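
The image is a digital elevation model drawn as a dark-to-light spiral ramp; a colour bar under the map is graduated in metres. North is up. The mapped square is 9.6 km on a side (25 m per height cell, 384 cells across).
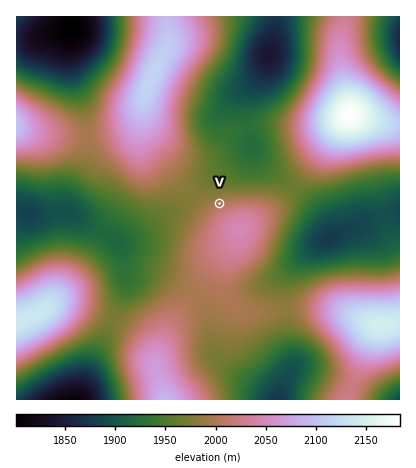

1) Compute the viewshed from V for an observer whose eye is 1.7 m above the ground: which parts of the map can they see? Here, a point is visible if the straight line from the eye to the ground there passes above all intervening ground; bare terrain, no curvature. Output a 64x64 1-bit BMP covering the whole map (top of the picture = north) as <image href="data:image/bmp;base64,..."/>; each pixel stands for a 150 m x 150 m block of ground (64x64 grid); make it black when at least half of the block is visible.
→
<image width="64" height="64" href="data:image/bmp;base64,Qk0+AgAAAAAAAD4AAAAoAAAAQAAAAEAAAAABAAEAAAAAAAACAAATCwAAEwsAAAIAAAAAAAAA////AAAAAAAAAAAAAAAAAAAAAAAAAAAAAAAAAAAAAAAAAAAAAAAAAAAAAAAAAAAAAAAAAAAAAAAAAAAAAAAAAAAAAAAAAAAAAAAAAAAAAAAAAAAAAAAAAAAAAAAAAAAAAAAAAAAAAAAAwAAAAAAAAAHgAAAAAAAAA/AAAAAAAAAD8AAAAAAAAAf4AAAAAAAAB/gAAAAAAAAH/AAAAAAAAAf8AAAAAAAAB/wAAAAAAAAH/AAAAAAAAAf8AAAAAAAAB/wAAAAAAAAH/AAAAAAAAIf8AAAAAAAA5/wAAAAAAAD3+AAAAAAAAOeAAAAAAAAAAAAAAAAAAAAAAAHAAAAAAAAAA/gwAAAAAAAH//AAAAAAAAf/4AAAAAAAB//gAAAAAAAH//AAAAAAAAf/+AAAAAAAD//8AfAA8AAP//8//gD4AA//////+PwAD////////AAP///////8AA////////gAD/5///+A+AAP/n///wDwAAf/f//+AOAAB/////4AwAAH/+D//AAAAAf/4A/4AAAAB//gB/gAAAAD/+AD8AAAAAP/8APwAAAAAf/4AfAAAAAB//gB8AAAAAD//AH4AAAAAP/8AfgAAAAAf/4B+AAAAAA//gP4AAAAAD//A/gAAAAAD/+H+AAAAAAB///4AAAAAAA///gAAAAAAB//8AAAAAAAD//wAA=="/>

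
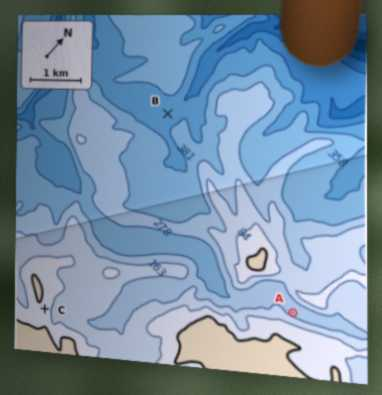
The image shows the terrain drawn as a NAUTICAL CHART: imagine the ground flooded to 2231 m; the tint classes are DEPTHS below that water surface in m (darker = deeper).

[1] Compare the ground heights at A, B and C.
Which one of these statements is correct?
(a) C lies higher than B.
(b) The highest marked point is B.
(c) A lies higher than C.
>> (a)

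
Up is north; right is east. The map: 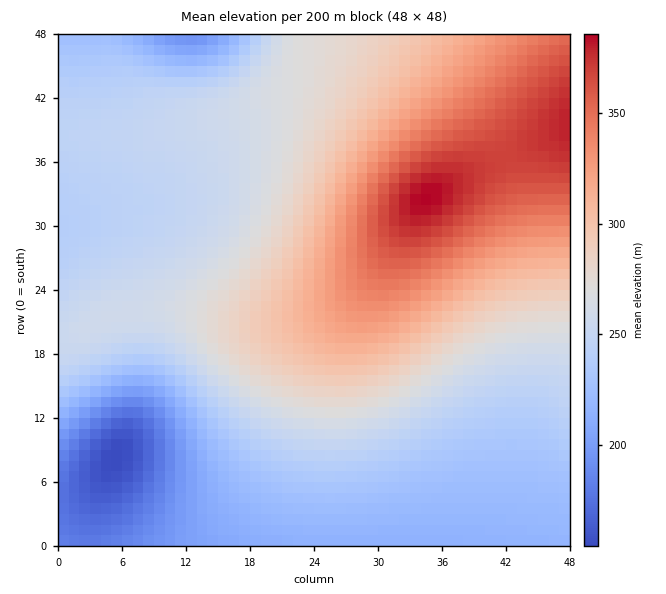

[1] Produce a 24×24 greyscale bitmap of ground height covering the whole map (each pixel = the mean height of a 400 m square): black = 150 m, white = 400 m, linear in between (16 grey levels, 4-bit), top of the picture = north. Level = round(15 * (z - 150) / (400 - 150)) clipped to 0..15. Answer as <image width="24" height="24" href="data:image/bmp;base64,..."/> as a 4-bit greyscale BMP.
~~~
<image width="24" height="24" href="data:image/bmp;base64,Qk2WAQAAAAAAAHYAAAAoAAAAGAAAABgAAAABAAQAAAAAACABAAATCwAAEwsAABAAAAAAAAAAAAAAABEREQAiIiIAMzMzAERERABVVVUAZmZmAHd3dwCIiIgAmZmZAKqqqgC7u7sAzMzMAN3d3QDu7u4A////ACIiMzNERERERERERBESIzRERERERERERBERIzREVVVVRERERBEBIzRFVVVVVVVVVSEBE0RVZmZmVVVVVTIRI0VWZndmZlVVVUMiJFZnd3d3dmZVVlRDRVZ3iIiId2ZmZmZVVmeIiZmZiHdmZmZmZniImaqqmId3d2Zmd3iJmqq6qZiId2Zmd3iImqu7uqmYiGZmZ3eImqvMy7qZmWZmZnd4iavMzMuqqlZmZmd3iavN3cy7u1ZmZmZ3iavN7t3MzGZmZmZ3eJrN7u3dzGZmZmZ3eJq83u3d3WZmZmZ3eImrzd3d3mZmZmZ3d4mavM3d3mZmZmZ3d4iaq7zN3lVmZmZnd4iZqrvM3VVVVEVmd4iJmqu8zVVUQzRWd3iImaq7zA=="/>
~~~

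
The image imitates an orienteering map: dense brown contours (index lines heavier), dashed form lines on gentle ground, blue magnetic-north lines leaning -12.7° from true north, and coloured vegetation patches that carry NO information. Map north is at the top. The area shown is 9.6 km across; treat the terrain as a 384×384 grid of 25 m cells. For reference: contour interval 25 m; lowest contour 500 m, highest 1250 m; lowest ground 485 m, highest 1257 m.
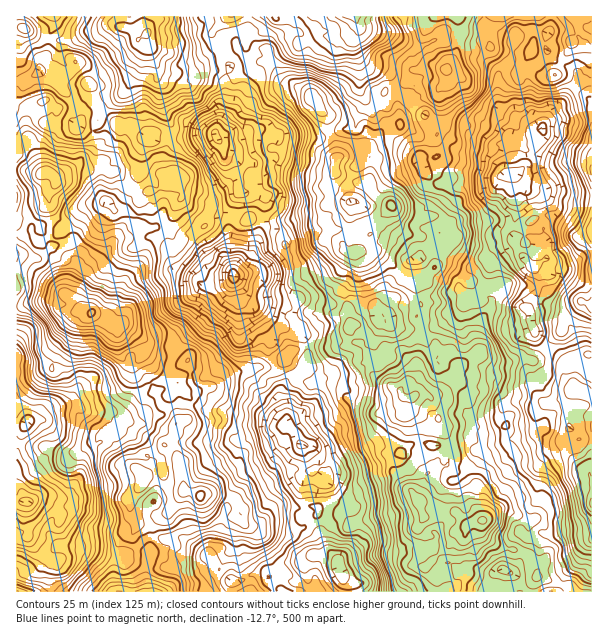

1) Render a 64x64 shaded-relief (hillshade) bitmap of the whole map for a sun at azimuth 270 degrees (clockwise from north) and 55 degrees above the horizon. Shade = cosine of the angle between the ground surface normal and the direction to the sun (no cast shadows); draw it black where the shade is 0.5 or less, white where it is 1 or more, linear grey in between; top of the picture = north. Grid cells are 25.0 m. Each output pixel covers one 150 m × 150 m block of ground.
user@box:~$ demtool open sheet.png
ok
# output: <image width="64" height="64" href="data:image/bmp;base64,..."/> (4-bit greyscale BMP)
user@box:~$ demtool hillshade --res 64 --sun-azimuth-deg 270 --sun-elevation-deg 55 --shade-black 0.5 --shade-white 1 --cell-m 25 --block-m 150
<image width="64" height="64" href="data:image/bmp;base64,Qk12CAAAAAAAAHYAAAAoAAAAQAAAAEAAAAABAAQAAAAAAAAIAAATCwAAEwsAABAAAAAAAAAAAAAAABEREQAiIiIAMzMzAERERABVVVUAZmZmAHd3dwCIiIgAmZmZAKqqqgC7u7sAzMzMAN3d3QDu7u4A////AERYq9zNuIqWUxJmV7p2mYiIVIvO/9zMqadWmpmpeal2Z4mb3dyompZmM1ZXqneZh5c1rM7/67upmGV4m8uHd0N2eJzd3LmrlnhTWIiXZ5hWl0fN3e7tuoiZdFesy4ZUZ2aJrN3dyrynd1JZuphmZlaYaM7u7ty6mJmGRpq6hSNXZ6u83d7bvLh3Ukm7mXVERXiIve/+3Lq7qIZXmYiGEUaKzLvN3uypmIhlV6uplSNFZ4mbzv7sury6dlRniIYgJIrLrN3e7aiIiIdnmqmGIld4q6m97u2orMqXMTeYhSI1msqs3u7tuZqGeYaLqHUySJmsyr3u7ribzLlABph0IjSay6vd7u64m6d5hWqnVUI4qqu73u3uyYq6umEmeHUQEpvcy87//reLypqUOKYldEipm6ve7u25maqpYzRohhAAm93Mzv/+t2rcu6UldDVkN5mrvN7u7ad4mqhUZmeFAAK6vMvO/+7aeLy6liNlNFNHmazd3u7rh3iaqFZ2V3QQJcu8uq3/7dyHrKd2Q0VVQ0iZvd7u7sqZd5unVnZWYwFW3M3KjO/s23eslVdUVlREaams3u7turqIiJhmZUZ1MlfMzdyr7ty5mbuERlVlM1Voq7ze7ty7qqmHd3Z2VWVVZ8zM3bvdy6qrunVVRXYiVWi83d7ty6qpmpZodndUVnh2zMvN3cu7u824ZmVGhiJGeL3t7u3Lqqmqhnhmd1VWipe7u87ty6q8zLp2VTV1EVebzN3e7Lu6mqlmd2Z2RoV6l5vM3u3Lq7vN24ZURFMSWLzd3N7ty6mJqGZ3V3VHhVmXirze3MzLvMzclUVVQyNXvN3d3u3MuXiXZ3ZHhTaXaJepq93M3MzLvLqXZmUzRFerzd3d7dy6iIdndUWFNoiJmLqavMzdy7u6mqmHdDRVaKur3cze3cqIh2eGNGZWiHiZzKmJrN3cqqqJqphkNGZpu7rMzN7tuYd3eIdDRWd2WKrtyoeKze24iIq5iHVGd3iru7zM3tupdnmYd2Q0aYVYu+7sl3i93biHeqhnhmeHiIm8u83cu7qGeql2ZURohXmr7+yqh5vLqXZ6t1ZlaIiad6zLzbqry5eKuYdURYhlepn/7Luom6iKhVm4RDJpiLuXrdu7uqvLmJqZqUI2d4d4iO7ty6irt1d0SJVEIVq5vKm93LuZqqqaqYipMCV4uod4zu7LqJu4VVRWU0Qye7q7qs3dupiJq7qYeaghRWnepnis7typiqlSI0QyNEN7u7u7zN7ZZorMuHeJqENVau65mavN3LuHmWIAIjNENYq83MzMzblnm82nZnmpZER77cu7zd7cu4Z4YgACRERWis3tzMzMuHmrzLhlaKqVI4zd3czu7tuoZmdjAAAlZVebze3MzcypiKrMqGRXq6cze83uyu7u2nZVZ2QQABNnVqze7cvNy7mHiruoRGmZqWNYrN3L7u24ZFaIZCIyE3c0vd3u3M3Luod6uqhTWZeac0eb3d3dzLhmd4h1IUUjZSS93e/t3dy6hmipmXRGd4lSSKze7sy8uqh3d3dCRkJFNKzM3t3d3MqGZ2erpURWiFR6rN7uzMu7qHdleXVoUzRWi83c3t3cupdUV5uoZDR2Vpqs3d3MqaunaHVph4l0REeZveze7cypmHZmiZmEI1ZpqK3t3LupmoVpl3eIiIdlV5ms3N7tu6qpd3eImZUBVnmprv7dyqqJhmiYiZiYeJZYqYvN7u27uqmHZnmZhRJWeqmt7d7LuXZ2Z5qpmal2iGi6is3u7bqZq6hUeYh0JGVpuqzd7t3JQ2Znm7uZqoVnZ5mJze/tuHm8ylJYdmUzVVi6q93u7tpSNVe8u5mrhFdUearO7/2neszKQUZmdBJVWaq83u7u23QjWKurqZqFRER6u87/7aiKupdBN4d1EUaJq83u7t3LhTNYmYmruoQyNpq83v/tuJuoVUNYmXUQN5q8zd7u3cl1VXmWabu6cwA4q7ze7+3JeKhVRGmodSAli83d3u7cuGZniIZoq6hjAEm7zd3v7clnmXU0eql1MSaJve7u7tynZ4d4dliqh1IBa8zMze/t2maZdESKqXUzVoms3u7ty4Znd4iHZ5qnQhOM3dy87+3KeJhlVnmYdTNYmYnN7t7JZWaKqXd3m7cxFa3dzLzv7bmJmXd3iIdkRFaJiL3u7qhXh4y4eZiaqDAVrNy7vN7tp3mpmpZYmFVVVXh3ve7uqHmHi8hpqZqVQySMy6q83dyWV4mrlVmpVFZmd4ic3u6qmYaLupiIqoVUJHrLu7vdy3VGiquWerhUNFeHeJve7ruoZ6u7yneqdWYyervNzN7IVEabqpm7uFUgN4iId73tqqdqy6vcl5qGdTNpq83c3bYyN7y5mr3JdjAXmImGi8uamZvcmt26qnZ3Q2mqzdzLhCRXrLq6vMqXQBe6mrhoqniaqsu83cqpdmZUabu8y5dTRmerzMus24cwKLury2aadoqprN3dyphVZlVpu7uoZURniLzd3LzLhDRHrKmqmKt2i6ic3d3LllREV4qruoRHd3iZzdzLvLuER3Z7uYu5mmZ6uqu7zduWRENHqqq6UliXeInMy8zLuqdolWrJi9uZl2m83cu8y4VEMkiqqZhleIeIebzN3tqbuFeGWcqM26qVN73d3cuqlUQzR6qph2eIeId4ve7u2oq5RphYuYvcy2RHvd3tyqqXUhJneKp1aZd4h3nO7t3bmahGqXeZisuq"/>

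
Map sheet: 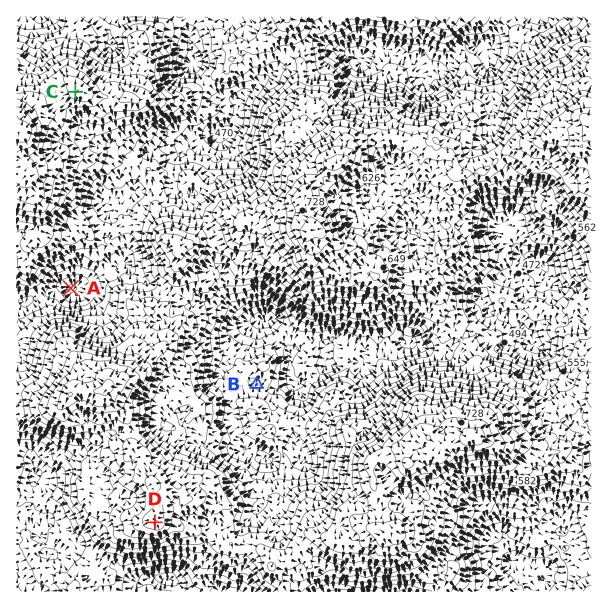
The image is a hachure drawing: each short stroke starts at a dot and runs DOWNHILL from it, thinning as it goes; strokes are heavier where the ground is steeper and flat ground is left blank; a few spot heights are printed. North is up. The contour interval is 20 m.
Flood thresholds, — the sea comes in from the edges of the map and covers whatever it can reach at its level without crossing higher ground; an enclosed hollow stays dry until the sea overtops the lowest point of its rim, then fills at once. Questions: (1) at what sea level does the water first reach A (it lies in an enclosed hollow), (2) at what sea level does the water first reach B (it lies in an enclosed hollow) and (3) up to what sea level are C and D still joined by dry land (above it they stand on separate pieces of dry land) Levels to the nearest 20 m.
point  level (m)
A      500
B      520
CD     540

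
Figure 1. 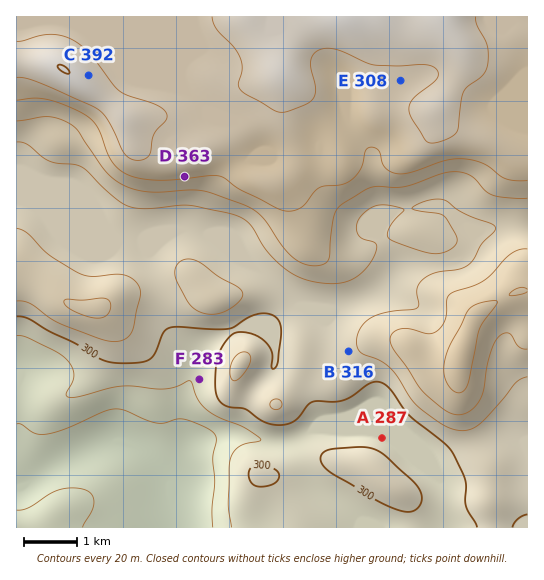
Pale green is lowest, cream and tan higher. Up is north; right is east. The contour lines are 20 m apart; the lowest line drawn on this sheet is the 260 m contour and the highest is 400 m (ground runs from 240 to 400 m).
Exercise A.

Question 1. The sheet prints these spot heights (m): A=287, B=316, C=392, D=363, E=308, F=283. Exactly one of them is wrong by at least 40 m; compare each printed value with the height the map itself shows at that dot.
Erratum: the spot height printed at E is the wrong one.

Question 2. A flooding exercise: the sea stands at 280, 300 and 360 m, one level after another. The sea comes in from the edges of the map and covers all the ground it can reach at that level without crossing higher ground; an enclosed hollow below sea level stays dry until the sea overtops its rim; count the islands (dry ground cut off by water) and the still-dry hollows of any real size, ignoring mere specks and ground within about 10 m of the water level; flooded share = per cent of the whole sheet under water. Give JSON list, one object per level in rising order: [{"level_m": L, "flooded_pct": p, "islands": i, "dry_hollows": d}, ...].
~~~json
[{"level_m": 280, "flooded_pct": 12, "islands": 0, "dry_hollows": 0}, {"level_m": 300, "flooded_pct": 24, "islands": 1, "dry_hollows": 0}, {"level_m": 360, "flooded_pct": 70, "islands": 0, "dry_hollows": 0}]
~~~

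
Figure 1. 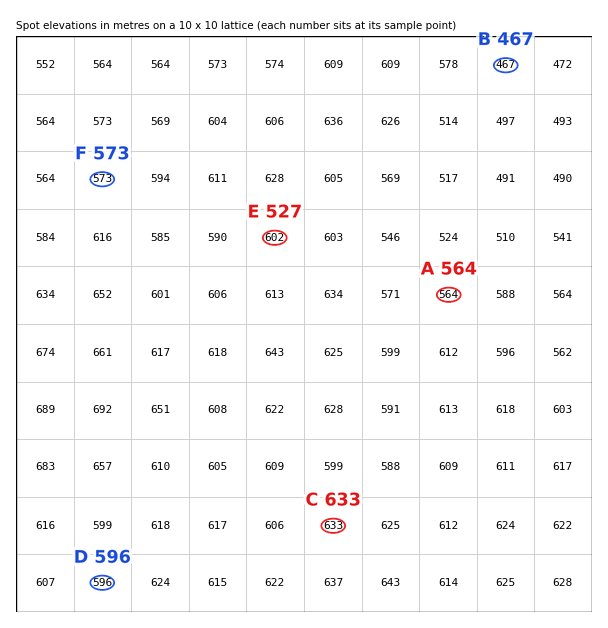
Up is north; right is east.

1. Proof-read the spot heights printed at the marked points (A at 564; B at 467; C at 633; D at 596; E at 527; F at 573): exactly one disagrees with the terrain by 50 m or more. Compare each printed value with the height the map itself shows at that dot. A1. E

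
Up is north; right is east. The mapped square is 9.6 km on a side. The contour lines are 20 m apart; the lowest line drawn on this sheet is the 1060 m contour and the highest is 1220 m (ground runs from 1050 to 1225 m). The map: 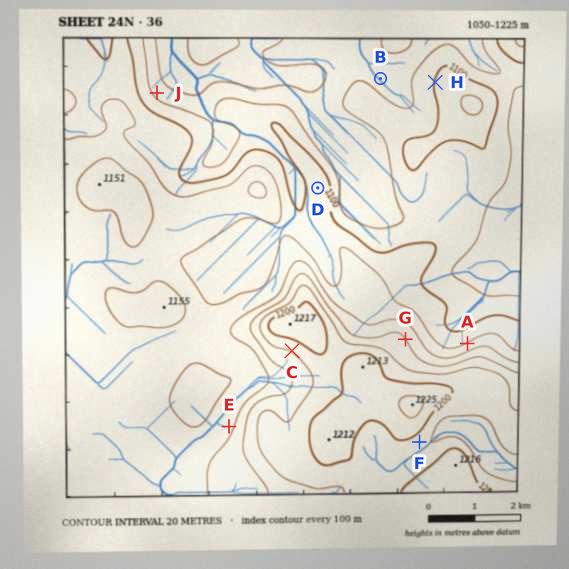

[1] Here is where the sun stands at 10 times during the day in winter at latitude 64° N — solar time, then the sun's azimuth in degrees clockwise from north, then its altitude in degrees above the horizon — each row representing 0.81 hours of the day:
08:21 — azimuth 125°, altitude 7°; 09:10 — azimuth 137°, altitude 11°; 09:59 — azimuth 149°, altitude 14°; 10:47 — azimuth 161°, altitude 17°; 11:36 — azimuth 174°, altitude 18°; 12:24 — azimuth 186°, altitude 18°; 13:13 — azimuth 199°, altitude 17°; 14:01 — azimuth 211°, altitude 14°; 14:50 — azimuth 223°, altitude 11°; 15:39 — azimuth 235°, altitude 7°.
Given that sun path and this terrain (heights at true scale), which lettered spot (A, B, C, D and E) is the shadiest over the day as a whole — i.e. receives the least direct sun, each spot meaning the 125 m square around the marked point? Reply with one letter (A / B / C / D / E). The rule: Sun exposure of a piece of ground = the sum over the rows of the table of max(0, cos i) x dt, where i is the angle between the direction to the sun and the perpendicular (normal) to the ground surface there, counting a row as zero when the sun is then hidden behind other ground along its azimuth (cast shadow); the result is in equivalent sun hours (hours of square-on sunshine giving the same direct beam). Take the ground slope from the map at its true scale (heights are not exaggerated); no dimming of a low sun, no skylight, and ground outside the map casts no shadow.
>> A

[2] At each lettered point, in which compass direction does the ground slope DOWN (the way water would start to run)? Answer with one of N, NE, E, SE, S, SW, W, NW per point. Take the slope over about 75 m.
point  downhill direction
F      SE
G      NE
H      W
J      NE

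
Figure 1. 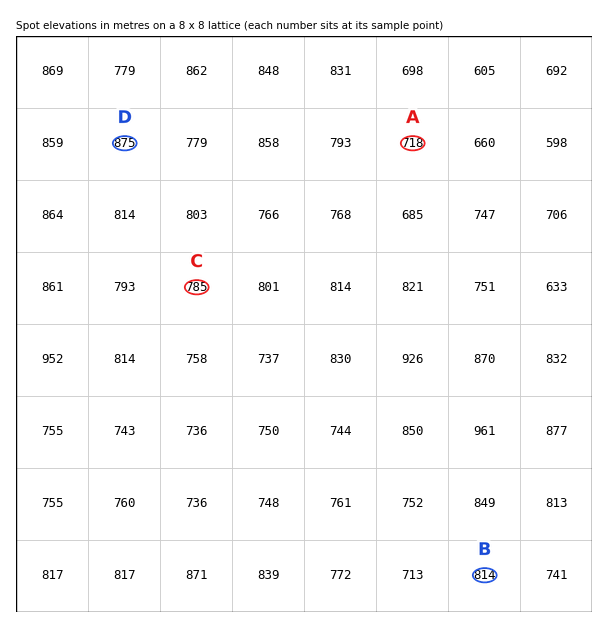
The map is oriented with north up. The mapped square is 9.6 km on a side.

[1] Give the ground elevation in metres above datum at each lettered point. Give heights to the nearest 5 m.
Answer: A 720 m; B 815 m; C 785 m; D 875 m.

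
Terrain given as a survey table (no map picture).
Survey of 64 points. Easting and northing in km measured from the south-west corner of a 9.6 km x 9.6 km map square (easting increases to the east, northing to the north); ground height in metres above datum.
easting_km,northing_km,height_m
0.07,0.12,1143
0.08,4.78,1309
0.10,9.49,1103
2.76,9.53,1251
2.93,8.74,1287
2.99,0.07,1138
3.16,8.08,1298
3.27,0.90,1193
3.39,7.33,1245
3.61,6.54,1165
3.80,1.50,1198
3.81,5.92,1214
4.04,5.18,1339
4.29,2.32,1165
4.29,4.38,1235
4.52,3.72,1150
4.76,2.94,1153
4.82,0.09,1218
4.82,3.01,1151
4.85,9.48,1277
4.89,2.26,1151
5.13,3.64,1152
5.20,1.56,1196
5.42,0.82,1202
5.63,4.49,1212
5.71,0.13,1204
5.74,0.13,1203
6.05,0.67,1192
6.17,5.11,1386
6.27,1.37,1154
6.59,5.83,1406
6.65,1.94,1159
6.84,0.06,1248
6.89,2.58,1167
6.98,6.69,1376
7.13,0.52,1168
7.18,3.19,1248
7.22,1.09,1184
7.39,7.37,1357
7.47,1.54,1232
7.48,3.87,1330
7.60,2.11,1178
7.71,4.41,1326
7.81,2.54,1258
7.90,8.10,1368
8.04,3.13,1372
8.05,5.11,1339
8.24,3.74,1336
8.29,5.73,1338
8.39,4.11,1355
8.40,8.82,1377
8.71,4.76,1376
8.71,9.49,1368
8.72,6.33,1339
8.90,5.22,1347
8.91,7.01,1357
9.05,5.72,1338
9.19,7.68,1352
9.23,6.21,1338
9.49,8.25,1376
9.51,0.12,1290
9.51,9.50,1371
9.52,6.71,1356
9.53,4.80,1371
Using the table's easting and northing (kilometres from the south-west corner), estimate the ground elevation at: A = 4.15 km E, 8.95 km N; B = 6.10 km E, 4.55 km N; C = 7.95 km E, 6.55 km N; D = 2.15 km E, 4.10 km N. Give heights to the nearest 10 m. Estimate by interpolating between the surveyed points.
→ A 1300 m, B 1280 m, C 1360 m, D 1260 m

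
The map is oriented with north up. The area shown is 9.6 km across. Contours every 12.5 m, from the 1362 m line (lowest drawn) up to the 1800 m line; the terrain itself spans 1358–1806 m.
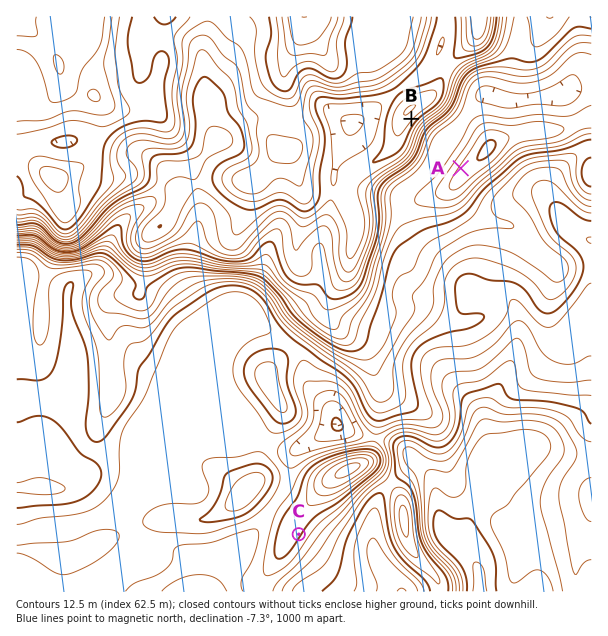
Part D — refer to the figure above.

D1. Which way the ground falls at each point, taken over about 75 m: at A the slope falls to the NW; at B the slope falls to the SE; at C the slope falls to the SE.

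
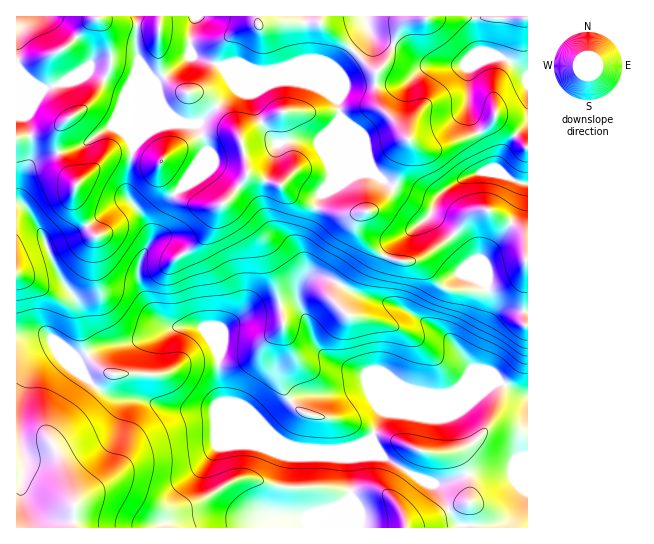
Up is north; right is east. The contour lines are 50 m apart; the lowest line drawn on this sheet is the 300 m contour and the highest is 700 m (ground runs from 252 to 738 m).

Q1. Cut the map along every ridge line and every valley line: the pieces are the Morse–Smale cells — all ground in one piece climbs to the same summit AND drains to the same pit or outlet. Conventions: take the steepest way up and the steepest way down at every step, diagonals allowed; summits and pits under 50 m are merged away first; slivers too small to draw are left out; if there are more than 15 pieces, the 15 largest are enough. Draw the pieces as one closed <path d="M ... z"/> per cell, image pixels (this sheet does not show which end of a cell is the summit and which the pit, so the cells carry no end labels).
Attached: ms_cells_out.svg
<path d="M194 16l-57 1-1 33 3 16-7 19-1 54 0-40-5-10-33-17-7 0-25 12-19 4-9-5-17-16 0 136 6 1 10 11 13 26 16 38 14 18 12 44 6 4 12 1-26 13 1 10 4 6 11 12 15 9 8 3 27 1 30 9 38 0 56 23 12 9 12 6 20 2 29 0 17-4 12-6 12 18 31 19 20 8 7 9 11 24 11 11 64 0 1-267-3-4-1-22-9-10-25-14-8-2-9 3-22 25-33 23-17 1-22-8-16-15-6-8-1-7 7-11 12-4 18-21-20-16-18-42-14-12-2 6 0 39-7 17-13 19-7 24-9 21 2 31-8 16 2 17-2-3-15 0-23 5-21 10-15 10-4 9-1 15-5-11-10-14-9-3-24 0-11-6-10-12-10-25 0-16 12-25 0-7-10-20-10-12-4-8 0-15 6-29-1-9 24-59 27-19 8-9 0-21z"/><path d="M39 333l-23 2 1 193 335-1-3-68 13-15-20 5-43-1-18-7-12-9-56-23-38 0-30-9-27-1-8-3-15-9-46-51z"/><path d="M191 53l-8 10-27 19-24 59 0 4 2 0 15-13 13-7 31-1 6 3 8 20-2 8-6 14-38 40-5 12-3 16-13 24-1 21 10 25 10 12 15 8 20-2 9 3 10 14 5 11 2-19 3-6 8-5 28-14 23-5 17 1-2-15 8-16 0-11-2-8 1-17 8-16 7-24 13-19 7-17 1-52-3-9-10-9-46-21-26 0-17-7-20 1-20-6z"/><path d="M475 16l-280 0-4 17 0 20 7 6 20 6 20-1 17 7 22-2 50 23 10 9 3 16 15 12 18 42 20 16 3-5 13-42 12 8 14 1 44-16-11-26 0-38 24-12-13-6z"/><path d="M495 115l-2 6-14 12 10 18 3 15 11 8-24-2-8 3-18 9-20 16-20-4-19-9-19 21-12 4-7 11 3 10 16 18 15 8 11 2 17-1 33-23 22-25 13-3 29 16 8 8 2 6 0 18 3 2 0-110-13-14-19-16z"/><path d="M137 16l-111 0-9 17-1 33 10 11 16 11 7 0 33-15 11-1 33 17 5 10 0 40 1-54 7-19-3-16z"/><path d="M22 204l-6 1 0 129 23-1 10 3 30 33 0-10 26-13-12-1-6-4-10-39-16-23-25-57z"/><path d="M527 16l-50 0-1 22 3 13 13 6-24 12 0 38 9 23 2 2 7-4 7-7 2-6 1 4 19 16 12 13z"/><path d="M371 439l-4 1-18 19 4 69 110-1-11-10-11-24-7-9-20-8-31-19z"/><path d="M193 124l-31 1-13 7-16 14-6 33 0 15 20 29 4 17 10-31 38-40 6-14 2-8-6-14-2-6z"/><path d="M479 133l-44 16-14-1-12-8-16 46 20 10 20 4 20-16 18-9 8-3 22 1-9-7-3-15z"/><path d="M25 16l-9 1 1 47 0-31 7-11z"/>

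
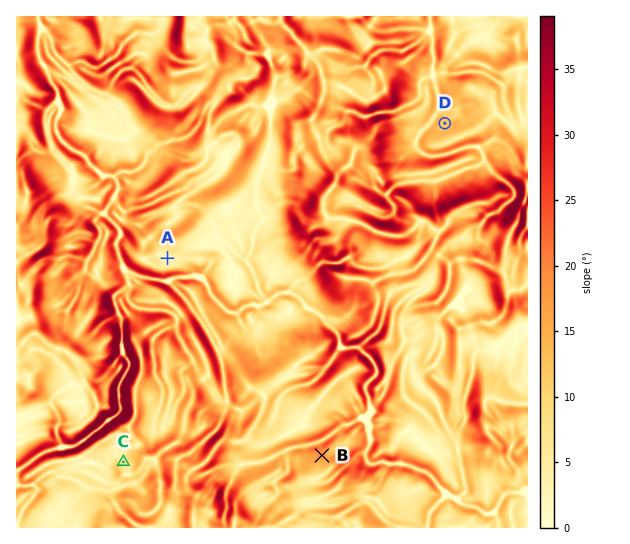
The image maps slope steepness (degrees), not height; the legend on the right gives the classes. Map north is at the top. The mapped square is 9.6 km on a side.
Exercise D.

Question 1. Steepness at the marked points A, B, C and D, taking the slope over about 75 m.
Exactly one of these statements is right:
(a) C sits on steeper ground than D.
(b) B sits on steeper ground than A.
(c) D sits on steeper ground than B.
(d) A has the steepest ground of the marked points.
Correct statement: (b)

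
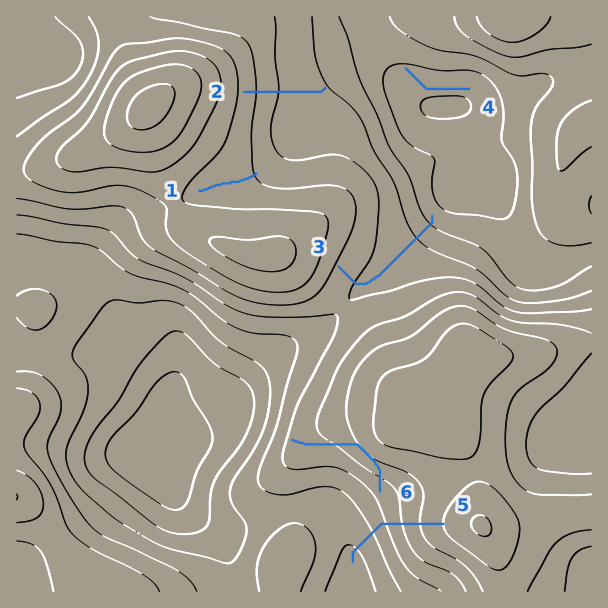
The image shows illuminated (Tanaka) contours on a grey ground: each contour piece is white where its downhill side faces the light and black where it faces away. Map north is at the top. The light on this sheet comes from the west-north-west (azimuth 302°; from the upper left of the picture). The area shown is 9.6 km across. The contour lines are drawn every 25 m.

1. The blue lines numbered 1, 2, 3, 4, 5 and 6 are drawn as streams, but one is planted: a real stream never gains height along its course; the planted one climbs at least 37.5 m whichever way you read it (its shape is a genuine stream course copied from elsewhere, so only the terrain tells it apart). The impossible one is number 6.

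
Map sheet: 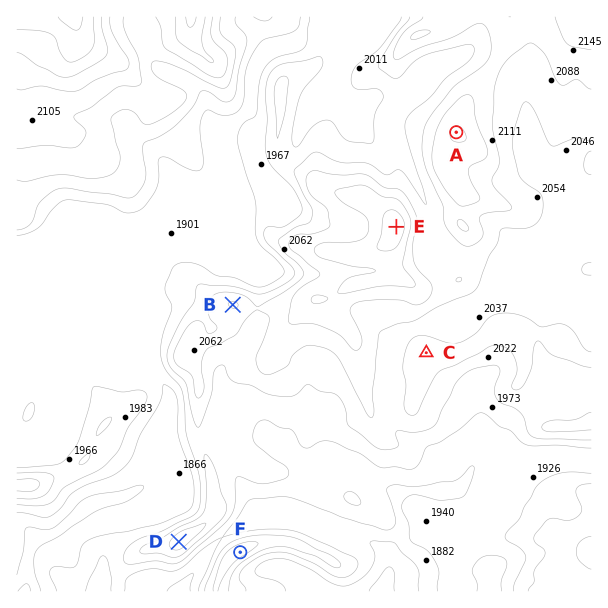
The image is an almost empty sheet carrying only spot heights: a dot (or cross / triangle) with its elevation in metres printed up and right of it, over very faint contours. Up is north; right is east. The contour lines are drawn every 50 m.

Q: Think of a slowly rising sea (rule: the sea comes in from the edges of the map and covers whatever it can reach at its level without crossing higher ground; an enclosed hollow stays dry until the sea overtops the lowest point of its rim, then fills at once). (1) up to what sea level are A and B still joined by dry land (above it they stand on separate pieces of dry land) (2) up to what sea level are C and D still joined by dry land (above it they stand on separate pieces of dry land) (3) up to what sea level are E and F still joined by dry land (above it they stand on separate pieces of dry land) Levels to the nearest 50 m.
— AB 2050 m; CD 2000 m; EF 1900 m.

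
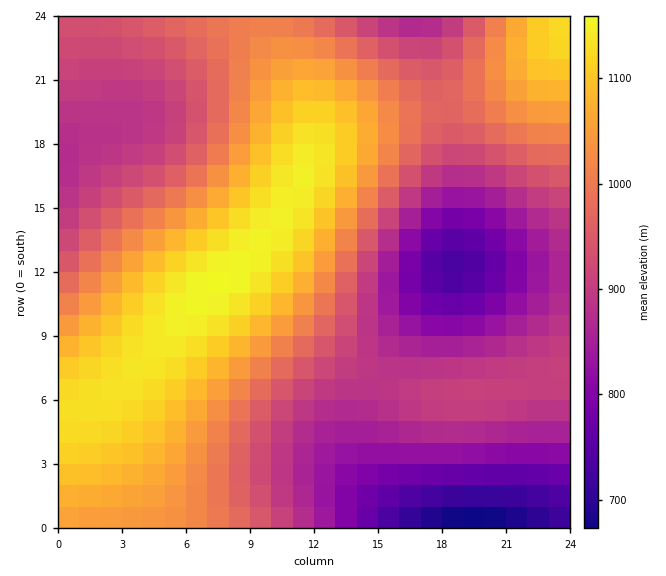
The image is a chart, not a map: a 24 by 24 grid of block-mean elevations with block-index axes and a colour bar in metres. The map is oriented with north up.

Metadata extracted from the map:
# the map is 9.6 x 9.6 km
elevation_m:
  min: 660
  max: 1160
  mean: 960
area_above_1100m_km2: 15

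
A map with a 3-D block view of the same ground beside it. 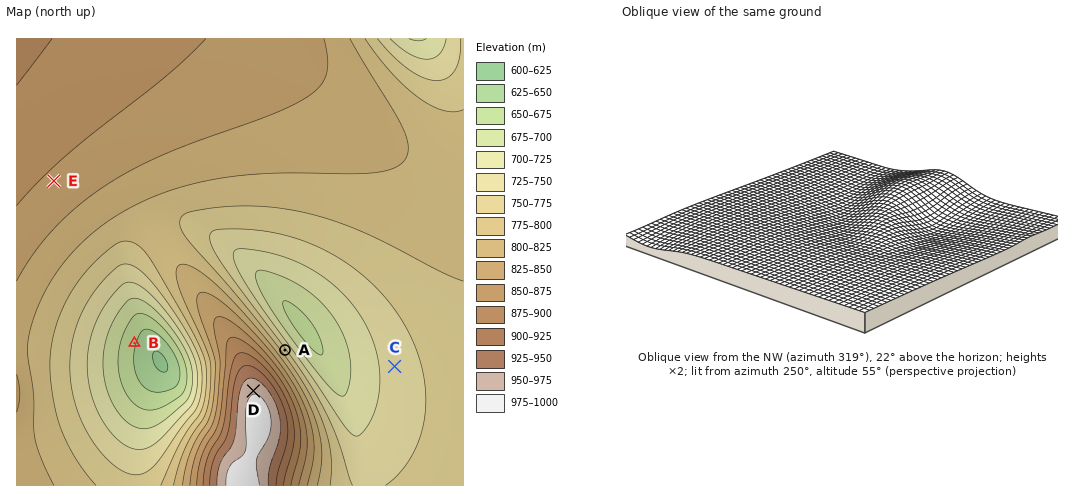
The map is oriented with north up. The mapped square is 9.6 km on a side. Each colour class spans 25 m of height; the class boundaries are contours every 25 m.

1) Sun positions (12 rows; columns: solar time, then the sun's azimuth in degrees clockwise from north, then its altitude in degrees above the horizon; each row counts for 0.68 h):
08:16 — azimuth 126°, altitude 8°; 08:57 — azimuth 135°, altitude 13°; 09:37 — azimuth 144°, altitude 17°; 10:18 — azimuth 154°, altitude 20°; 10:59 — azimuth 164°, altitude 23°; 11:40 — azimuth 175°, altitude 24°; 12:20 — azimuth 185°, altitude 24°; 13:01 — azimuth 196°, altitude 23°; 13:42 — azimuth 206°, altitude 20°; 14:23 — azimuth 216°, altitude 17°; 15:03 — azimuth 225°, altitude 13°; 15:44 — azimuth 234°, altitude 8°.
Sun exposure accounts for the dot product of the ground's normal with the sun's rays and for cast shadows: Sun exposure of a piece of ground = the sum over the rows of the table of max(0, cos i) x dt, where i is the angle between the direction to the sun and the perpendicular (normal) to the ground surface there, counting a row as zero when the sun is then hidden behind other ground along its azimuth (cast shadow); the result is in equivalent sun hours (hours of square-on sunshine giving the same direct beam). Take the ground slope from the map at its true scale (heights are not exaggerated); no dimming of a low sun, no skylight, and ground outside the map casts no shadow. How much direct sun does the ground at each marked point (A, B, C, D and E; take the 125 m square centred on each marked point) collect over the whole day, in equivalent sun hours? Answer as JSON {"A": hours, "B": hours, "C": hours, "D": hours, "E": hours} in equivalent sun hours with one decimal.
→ {"A": 1.5, "B": 2.6, "C": 2.5, "D": 2.0, "E": 2.5}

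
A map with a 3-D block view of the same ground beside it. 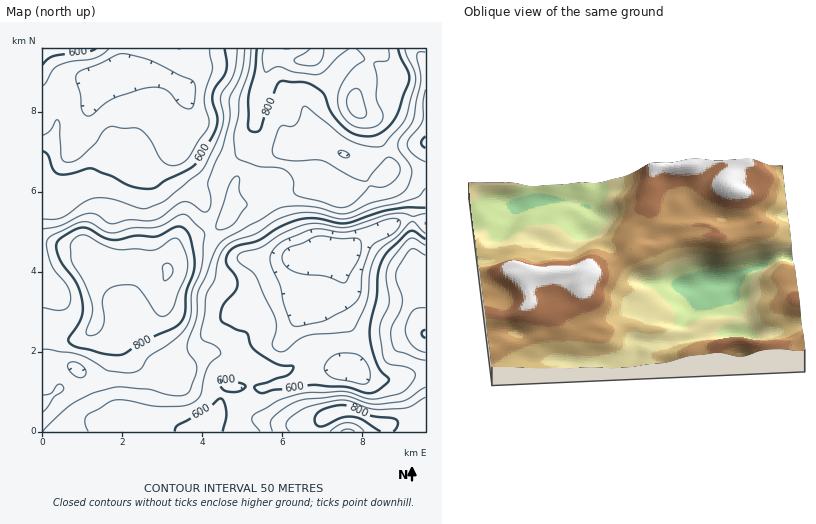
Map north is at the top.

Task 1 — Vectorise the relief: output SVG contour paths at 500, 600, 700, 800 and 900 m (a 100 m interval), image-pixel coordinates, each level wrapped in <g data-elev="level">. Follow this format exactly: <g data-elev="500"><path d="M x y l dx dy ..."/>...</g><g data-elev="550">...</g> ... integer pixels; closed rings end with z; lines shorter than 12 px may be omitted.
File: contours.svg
<g data-elev="500"><path d="M294 326l-4-6-6-17-4-17-10-24 1-8 5-8 10-6 26-11 8 0 26 3 20-5 22-8 8-1 4 2 0 4-4 8-20 11-6 5-8 24-2 22-4 8-10 8-22 11-24 5z"/><path d="M86 116l-4-7-2-15-4-14 1-6 4-4 19-6 18-10 10 0 23 6 40 20 4 4-1 18-1 4-3 3-4 0-6-3-9-12-5-4-6-2-8-1-12 2-26 9-10 6-12 11z"/></g><g data-elev="600"><path d="M175 432l3-7 31-17 11-10 4 4 2 10-3 20"/><path d="M228 392l-7-4-2-4 1-4 20 3 6 3-7 6z"/><path d="M426 239l-12-8-6 1-21 20-8 16-2 28-6 26-1 14 2 14 5 14 5 8 7 6-2 6-11 7-6 2-24-6-30-2-42 5-12 3-7-3-1-2 2-2 32-11 4-3 2-5-2-1-14-2-16-8-10-10-6-13-10-4-15-9-1-6 2-8 13-14 2-6-1-10-10-14 1-6 3-6 8-4 20-6 22-13 20-8 16-1 22 5 8 0 42-13 18-3 20 1"/><path d="M426 148l-4-2-1-4 5-6"/><path d="M42 65l6-6 6-3 34-4 8-4"/><path d="M225 48l2 14-1 8-2 6-9 12-3 8 5 22-1 10-18 32-10 10-23 10-11 8-12 0-14-3-16-8-20-9-24 6-10 0-5-4-5-16-6-3"/></g><g data-elev="700"><path d="M43 432l27-26 18-11 10-3 22-5 30 2 24 7 9 0 5-4 9-22-1-6-8-11-1-7 10-28 1-24 17-44 5-6 4-5 58-32 14-1 16 1 24 6 10 1 24-11 26-6 8-5 5-8 3-14-3-6-10-14-1-6 2-6 10-12 4-8 7-38-4-26 3-2 6 0"/><path d="M341 432l7-3 7 3"/><path d="M426 387l-21 13-23 4-14-1-18-6-8-1-42 4-13 6-14 12-3 6 2 8"/><path d="M80 378l-6-2-5-6-2-4 3-3 7-1 8 6 1 7-2 2z"/><path d="M426 255l-10-6-4 0-4 4-11 17-1 8 6 18 0 6-2 10-8 14-1 8 1 11 4 5 30 10"/><path d="M344 158l-5-4-1-3 5-1 6 4 0 2z"/><path d="M245 48l-3 25-13 25 1 20-7 26-15 38 3 20-1 6-2 3-6 1-10-9-8-1-6 2-17 14-9 2-24 0-16 4-6-2-10-7-8-2-8 3-20 10-18 3"/></g><g data-elev="800"><path d="M393 432l5-8 0-2-2-3-28-4-22-10-9 1-13 3-7 5-2 4 1 6 4 3 22-10 14 0 6 3 19 12"/><path d="M108 354l10 1 6-1 26-16 24-11 8-7 3-8 1-20 7-18 2-10-5-26-6-10-8-1-20 10-20-1-22 4-10-3-16-8-6-1-11 4-14 10-1 6 3 10 18 26 6 20-2 14-12 20 0 4 7 5z"/><path d="M257 48l-2 22-7 28 0 28 2 4 6 2 4-2 16-44 4-4 4-1 22 1 10 6 8 6 7 18 11 14 12 8 14 2 12-3 12-11 6-10 10-28 1-10-8-16-3-10"/></g><g data-elev="900"><path d="M164 280l4-1 5-7-1-4-4-5-4 1-1 2z"/><path d="M357 118l7 0 3-4-5-21-2-3-4-2-6 5-3 9 3 9z"/><path d="M310 48l-15 10-1 2 1 2 11 4 10-1 6-7 2-10"/></g>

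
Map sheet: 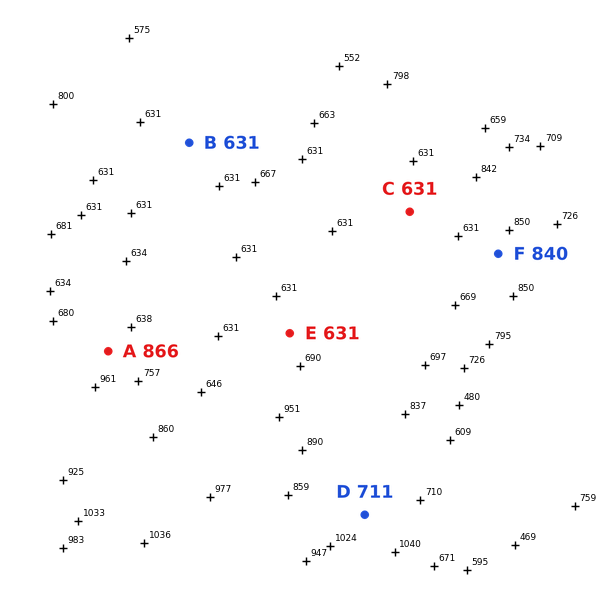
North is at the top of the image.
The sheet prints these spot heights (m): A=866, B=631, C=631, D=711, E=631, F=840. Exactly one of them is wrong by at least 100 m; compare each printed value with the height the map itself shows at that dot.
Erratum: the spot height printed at D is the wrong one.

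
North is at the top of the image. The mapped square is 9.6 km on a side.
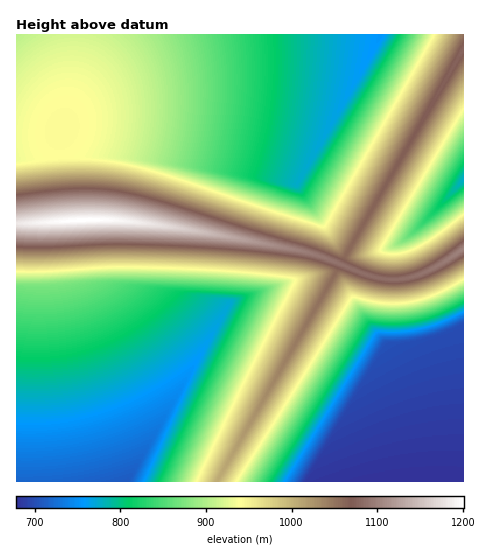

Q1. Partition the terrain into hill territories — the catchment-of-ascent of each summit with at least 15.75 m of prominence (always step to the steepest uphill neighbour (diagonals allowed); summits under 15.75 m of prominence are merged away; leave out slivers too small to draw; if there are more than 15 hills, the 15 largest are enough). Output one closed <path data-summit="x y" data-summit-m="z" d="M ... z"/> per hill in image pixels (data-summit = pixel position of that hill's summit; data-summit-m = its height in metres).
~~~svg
<path data-summit="83 220" data-summit-m="1201" d="M379 34l-363 1 1 447 406-1-2-44-12-48-16-35-19-23-4-9 6-41 4-7 4-21 3-4-26 7-11 0-8-5-45-66 78-140z"/><path data-summit="463 50" data-summit-m="1077" d="M463 34l-82 0-83 146 0 7 39 59 9 7 4 3 11 0 23-6 15-7 15-12 50-52z"/><path data-summit="463 249" data-summit-m="1102" d="M463 180l-49 51-30 22-14 63 2 11 21 27 20 46 8 37 3 45 40-1z"/>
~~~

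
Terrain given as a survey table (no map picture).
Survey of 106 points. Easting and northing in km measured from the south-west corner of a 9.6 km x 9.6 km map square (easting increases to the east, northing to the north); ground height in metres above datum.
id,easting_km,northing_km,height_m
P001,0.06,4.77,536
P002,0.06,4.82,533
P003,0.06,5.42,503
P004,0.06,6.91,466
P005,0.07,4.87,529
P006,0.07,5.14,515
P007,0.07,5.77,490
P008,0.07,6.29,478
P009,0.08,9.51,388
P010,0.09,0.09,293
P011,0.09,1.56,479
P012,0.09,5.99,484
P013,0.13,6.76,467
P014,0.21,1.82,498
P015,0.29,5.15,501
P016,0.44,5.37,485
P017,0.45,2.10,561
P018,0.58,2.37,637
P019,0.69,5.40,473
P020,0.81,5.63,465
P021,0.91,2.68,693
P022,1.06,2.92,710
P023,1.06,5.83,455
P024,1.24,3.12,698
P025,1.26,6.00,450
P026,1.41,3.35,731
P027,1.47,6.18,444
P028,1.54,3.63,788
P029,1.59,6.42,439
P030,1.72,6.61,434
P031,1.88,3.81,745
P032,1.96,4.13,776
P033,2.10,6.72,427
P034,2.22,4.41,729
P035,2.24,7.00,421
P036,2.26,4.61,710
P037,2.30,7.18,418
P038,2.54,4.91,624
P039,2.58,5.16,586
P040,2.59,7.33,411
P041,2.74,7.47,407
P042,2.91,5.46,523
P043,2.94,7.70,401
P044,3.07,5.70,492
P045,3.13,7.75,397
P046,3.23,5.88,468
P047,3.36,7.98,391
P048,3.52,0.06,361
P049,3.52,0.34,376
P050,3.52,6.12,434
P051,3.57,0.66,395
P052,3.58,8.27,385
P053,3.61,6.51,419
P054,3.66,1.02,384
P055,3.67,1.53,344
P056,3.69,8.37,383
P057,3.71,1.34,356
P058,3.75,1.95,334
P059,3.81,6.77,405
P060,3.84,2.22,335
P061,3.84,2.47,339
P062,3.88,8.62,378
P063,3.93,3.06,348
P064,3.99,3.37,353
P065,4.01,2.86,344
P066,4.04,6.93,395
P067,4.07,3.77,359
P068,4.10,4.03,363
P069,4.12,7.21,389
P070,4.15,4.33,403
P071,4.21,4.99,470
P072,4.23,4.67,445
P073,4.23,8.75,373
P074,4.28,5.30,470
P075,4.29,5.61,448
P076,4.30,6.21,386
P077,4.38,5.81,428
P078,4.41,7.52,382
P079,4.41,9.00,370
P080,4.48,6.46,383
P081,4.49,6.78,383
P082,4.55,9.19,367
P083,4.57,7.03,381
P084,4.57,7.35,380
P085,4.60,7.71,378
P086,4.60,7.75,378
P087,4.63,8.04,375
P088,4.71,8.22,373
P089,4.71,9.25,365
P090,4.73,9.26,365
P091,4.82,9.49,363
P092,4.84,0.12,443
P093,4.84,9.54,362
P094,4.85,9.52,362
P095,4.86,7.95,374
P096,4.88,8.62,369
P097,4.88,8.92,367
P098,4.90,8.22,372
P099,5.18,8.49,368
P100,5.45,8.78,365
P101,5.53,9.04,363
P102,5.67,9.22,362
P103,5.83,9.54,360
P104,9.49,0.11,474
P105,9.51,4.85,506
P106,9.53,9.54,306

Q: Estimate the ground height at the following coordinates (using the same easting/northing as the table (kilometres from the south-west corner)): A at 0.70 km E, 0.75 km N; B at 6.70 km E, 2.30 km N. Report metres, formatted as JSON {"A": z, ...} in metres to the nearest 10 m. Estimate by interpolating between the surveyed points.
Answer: {"A": 430, "B": 480}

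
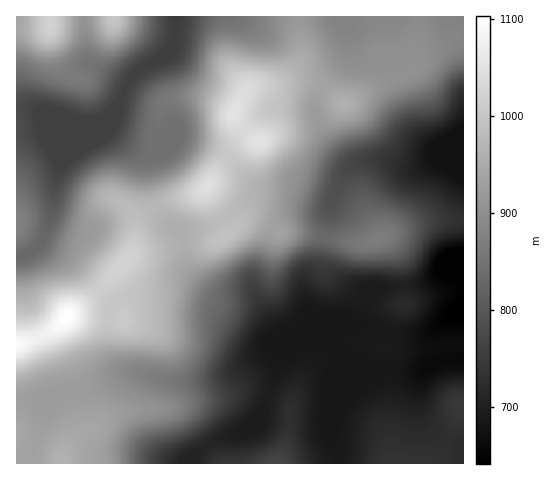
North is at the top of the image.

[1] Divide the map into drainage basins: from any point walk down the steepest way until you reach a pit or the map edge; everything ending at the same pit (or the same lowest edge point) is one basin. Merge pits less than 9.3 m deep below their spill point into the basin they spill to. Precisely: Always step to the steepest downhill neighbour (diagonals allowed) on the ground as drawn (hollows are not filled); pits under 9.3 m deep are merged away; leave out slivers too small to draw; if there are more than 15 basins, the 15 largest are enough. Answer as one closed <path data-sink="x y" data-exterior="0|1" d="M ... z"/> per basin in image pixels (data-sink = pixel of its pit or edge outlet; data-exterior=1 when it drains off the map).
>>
<path data-sink="463 318" data-exterior="1" d="M206 189l-16 7-30 8-19 10-5 9-2 25-5 10-22 23-53 49-16 8-22 6 0 119 447 1 1-243-13-2-24 1-23 7-25 12-18 5-63-12-20 1-23-13-10 0-4 2-14 13-2-10z"/><path data-sink="178 17" data-exterior="1" d="M298 16l-248 0 0 9-4 1-30 1 1 317 11-2 26-12 53-49 22-23 5-10 2-25 5-9 25-12 36-11 5-4 18-29 12-14 6-3 13-1-19-17-4-10 11-19 6-7 30-7 8-6 12-13 2-6 0-12z"/><path data-sink="463 167" data-exterior="1" d="M463 36l-7 0-33 16-6 14-4 4-35 15-32 19-27-18-12-5-19 0-11 4-18 0-9 2-6 7-11 22 4 7 19 17-13 1-6 3-12 14-19 30 19 37 1 10 15-13 4-2 10 0 23 13 20-1 63 12 18-5 25-12 23-7 36 0z"/><path data-sink="348 17" data-exterior="1" d="M418 16l-119 0-1 12 4 15-1 16-6 9-11 10-8 4-10 2 41-3 12 5 27 18 37-22 27-10 6-5-2-18 4-18z"/>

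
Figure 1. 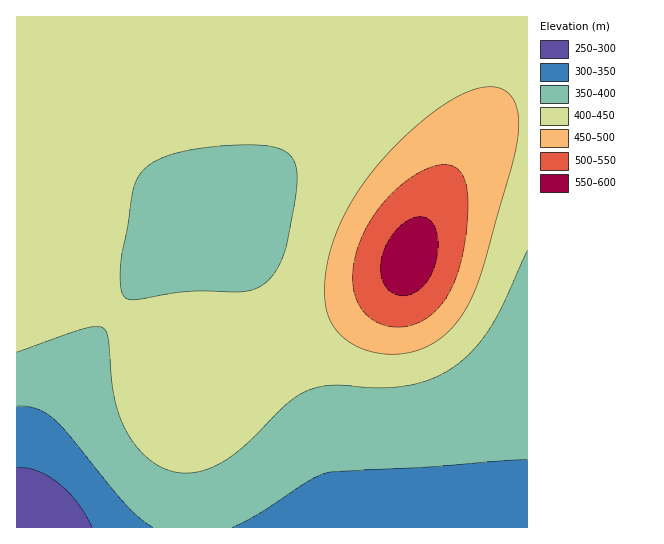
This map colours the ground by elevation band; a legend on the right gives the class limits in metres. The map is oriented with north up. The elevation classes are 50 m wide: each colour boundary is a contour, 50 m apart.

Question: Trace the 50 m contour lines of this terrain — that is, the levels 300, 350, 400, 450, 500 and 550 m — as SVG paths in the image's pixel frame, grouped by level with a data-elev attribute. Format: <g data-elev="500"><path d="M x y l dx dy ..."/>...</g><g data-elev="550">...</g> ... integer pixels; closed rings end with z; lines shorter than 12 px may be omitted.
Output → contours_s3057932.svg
<g data-elev="300"><path d="M17 467l9 1 11 3 21 12 19 19 15 25"/></g><g data-elev="350"><path d="M232 527l29-14 49-33 17-7 200-14"/><path d="M17 406l10 0 10 3 9 4 9 7 15 16 55 67 14 15 14 9"/></g><g data-elev="400"><path d="M17 352l66-23 14-3 6 2 4 5 1 6 4 42 4 22 6 19 9 17 15 18 16 11 17 5 19-1 17-6 18-11 17-14 37-38 11-7 11-6 12-3 12-2 45 3 28-2 25-7 22-11 20-18 18-23 13-24 23-52"/><path d="M129 299l-6-3-2-7-1-14 1-17 12-69 5-12 8-9 12-8 16-6 20-5 25-3 28-1 20 1 14 3 9 6 5 8 2 11-3 33-11 48-7 15-9 11-10 7-12 3-56 0-50 8z"/></g><g data-elev="450"><path d="M385 354l14 0 14-2 12-4 12-7 10-8 10-11 9-13 7-15 12-35 27-93 6-27 1-18-3-15-5-11-9-6-8-2-8 0-19 5-22 12-24 18-27 25-23 26-17 25-14 27-9 24-5 24-1 24 3 18 8 15 13 12 17 8z"/></g><g data-elev="500"><path d="M388 326l10 1 9-1 11-3 9-5 16-16 12-21 10-36 3-43-1-13-3-11-5-7-6-5-10-1-12 2-13 6-15 10-13 12-12 14-10 16-7 15-5 15-3 15 0 13 2 13 5 11 7 9 10 6z"/></g><g data-elev="550"><path d="M399 295l10 0 10-5 9-11 7-13 3-16-1-16-4-11-8-6-11 1-12 7-11 12-8 16-3 14 3 14 6 9z"/></g>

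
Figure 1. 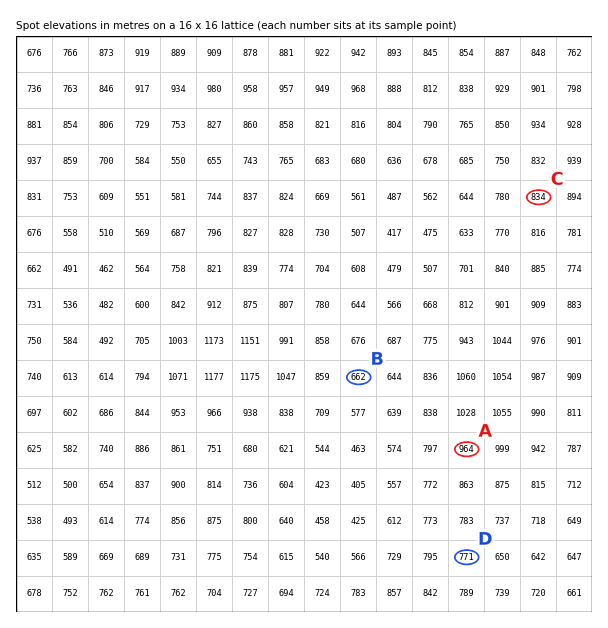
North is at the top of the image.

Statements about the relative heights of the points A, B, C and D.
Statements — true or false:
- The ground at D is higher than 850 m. false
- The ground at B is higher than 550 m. true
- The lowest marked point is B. true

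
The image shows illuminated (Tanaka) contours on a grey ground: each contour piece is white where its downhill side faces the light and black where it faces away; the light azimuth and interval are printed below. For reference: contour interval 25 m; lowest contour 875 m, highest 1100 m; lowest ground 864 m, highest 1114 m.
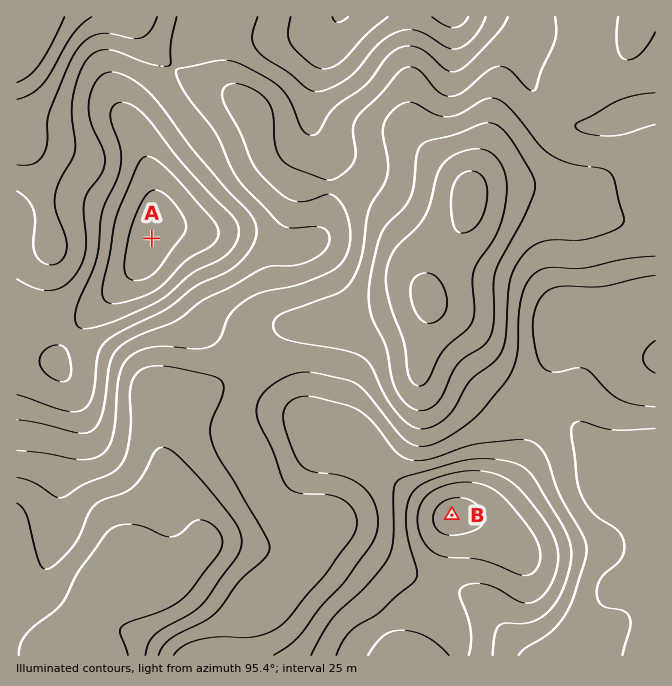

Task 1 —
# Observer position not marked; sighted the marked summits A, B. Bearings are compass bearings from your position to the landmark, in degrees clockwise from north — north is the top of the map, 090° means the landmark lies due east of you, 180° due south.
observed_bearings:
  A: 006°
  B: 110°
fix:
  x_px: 135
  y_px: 400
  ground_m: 945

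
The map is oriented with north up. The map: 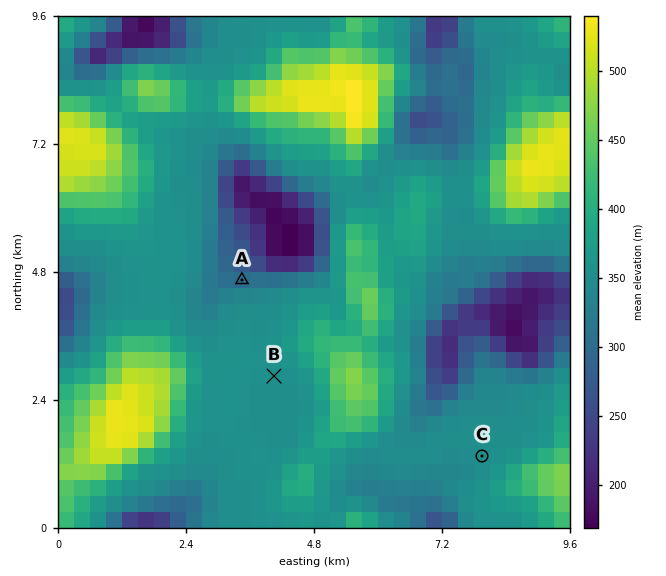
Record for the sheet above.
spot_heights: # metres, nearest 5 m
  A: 300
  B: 355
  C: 355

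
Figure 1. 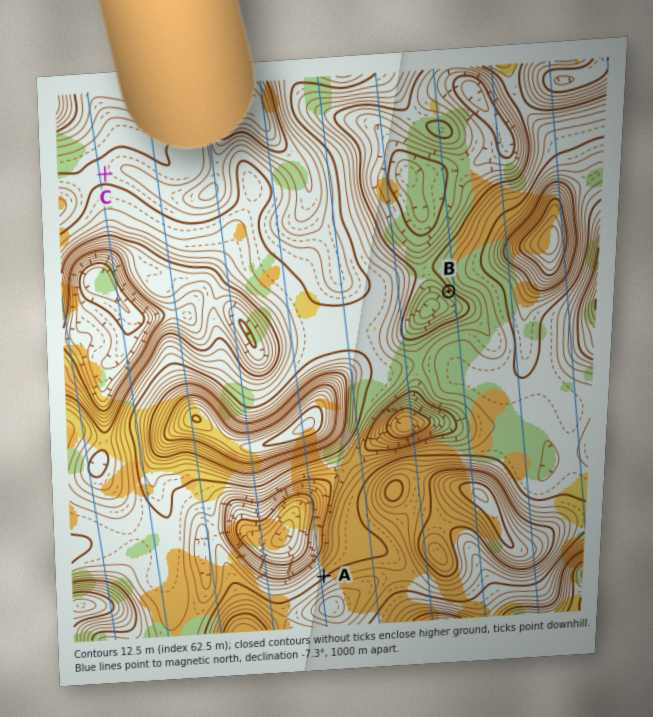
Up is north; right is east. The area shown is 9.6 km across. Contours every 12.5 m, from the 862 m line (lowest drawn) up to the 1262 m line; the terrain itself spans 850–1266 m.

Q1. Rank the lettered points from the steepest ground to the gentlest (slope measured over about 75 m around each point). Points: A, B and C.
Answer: B A C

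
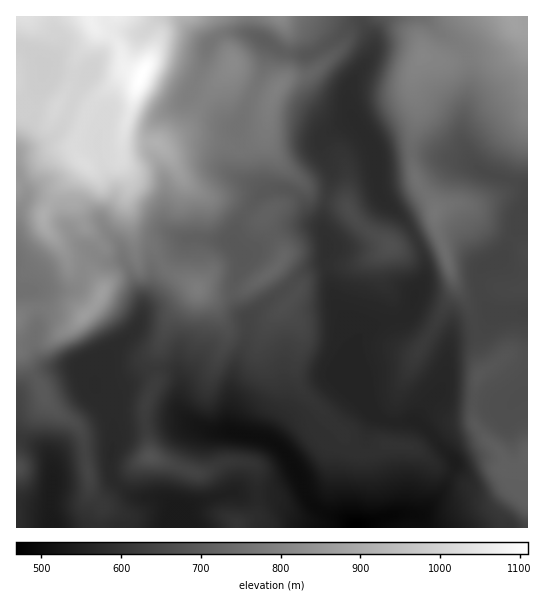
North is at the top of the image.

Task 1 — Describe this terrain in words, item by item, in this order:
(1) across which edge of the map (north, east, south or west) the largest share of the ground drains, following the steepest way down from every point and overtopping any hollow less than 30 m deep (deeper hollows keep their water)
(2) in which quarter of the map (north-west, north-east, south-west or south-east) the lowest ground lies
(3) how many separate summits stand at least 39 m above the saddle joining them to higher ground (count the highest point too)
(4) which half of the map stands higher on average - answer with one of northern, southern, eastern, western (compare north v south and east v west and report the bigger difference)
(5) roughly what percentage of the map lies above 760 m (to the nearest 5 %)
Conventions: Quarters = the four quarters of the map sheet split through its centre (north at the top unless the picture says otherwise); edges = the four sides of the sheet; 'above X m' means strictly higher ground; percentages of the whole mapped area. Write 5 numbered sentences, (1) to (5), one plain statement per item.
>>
(1) The largest share of the runoff leaves by the southern edge.
(2) Look to the south-east quarter for the lowest ground.
(3) 7 summits rise at least 39 m above their surroundings.
(4) The northern half stands higher on average than the southern half.
(5) Roughly 30 % of the ground is higher than 760 m.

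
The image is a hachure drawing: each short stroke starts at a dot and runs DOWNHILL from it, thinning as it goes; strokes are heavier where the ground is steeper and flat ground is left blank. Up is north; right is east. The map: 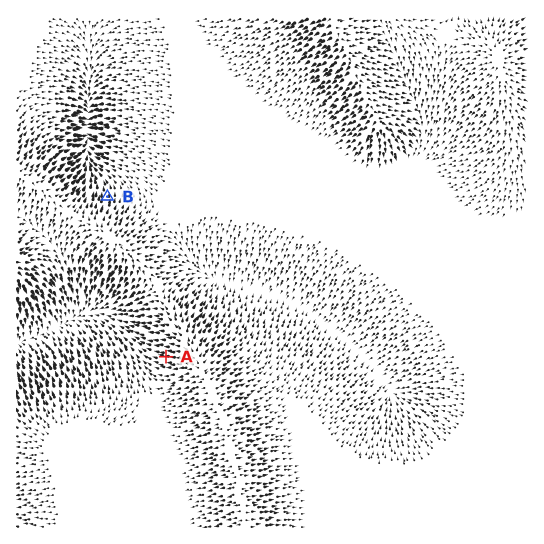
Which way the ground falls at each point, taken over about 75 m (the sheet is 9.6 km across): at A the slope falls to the W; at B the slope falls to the N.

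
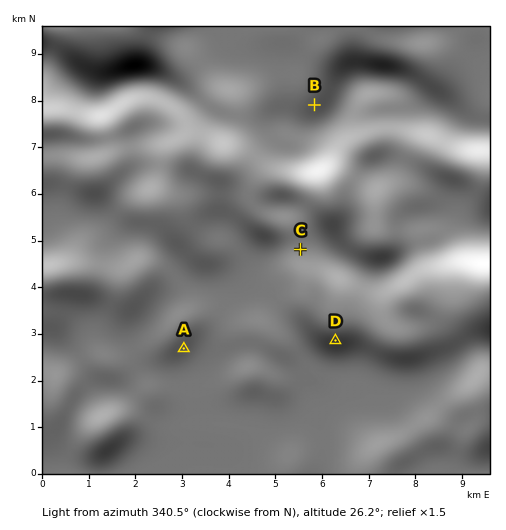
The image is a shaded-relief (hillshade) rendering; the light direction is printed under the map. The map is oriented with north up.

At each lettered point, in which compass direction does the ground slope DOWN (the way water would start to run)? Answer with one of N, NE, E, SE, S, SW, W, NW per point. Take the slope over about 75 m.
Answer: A SE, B SE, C NE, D S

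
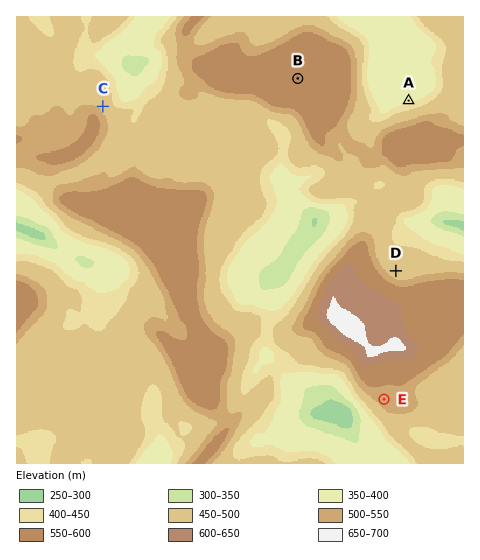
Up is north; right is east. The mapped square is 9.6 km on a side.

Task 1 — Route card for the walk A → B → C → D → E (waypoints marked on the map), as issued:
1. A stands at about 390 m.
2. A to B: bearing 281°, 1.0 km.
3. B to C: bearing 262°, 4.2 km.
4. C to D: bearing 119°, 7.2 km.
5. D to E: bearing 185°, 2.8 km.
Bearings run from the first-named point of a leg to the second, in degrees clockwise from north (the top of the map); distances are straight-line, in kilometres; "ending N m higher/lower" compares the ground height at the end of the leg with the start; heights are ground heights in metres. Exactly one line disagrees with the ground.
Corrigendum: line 2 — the distance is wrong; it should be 2.4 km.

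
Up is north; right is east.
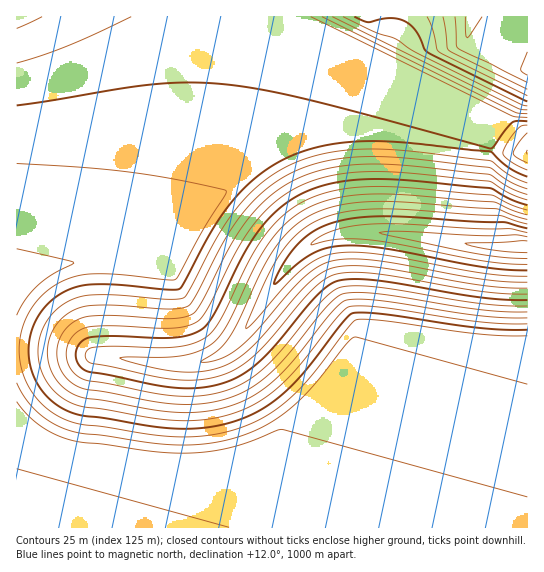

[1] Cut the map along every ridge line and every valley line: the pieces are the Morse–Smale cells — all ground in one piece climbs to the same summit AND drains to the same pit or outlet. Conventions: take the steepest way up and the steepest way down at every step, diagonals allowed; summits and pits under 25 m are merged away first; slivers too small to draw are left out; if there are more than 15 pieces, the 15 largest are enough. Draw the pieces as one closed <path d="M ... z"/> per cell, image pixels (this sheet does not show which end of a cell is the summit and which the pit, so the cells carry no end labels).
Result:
<path d="M378 232l-25 0-19 3-16 5-11 7-24 24-43 66-14 14-21 10-14 3-32 0-94-13-48-2-1 178 511 1 1-281-53-2z"/><path d="M234 16l-218 1 1 279 24-21 33-14 35-1 56 8 6-2 33-51 5-12 20-104 6-54z"/><path d="M386 136l-41 0-30 4-24 7-30 14-27 20-17 17-20 25-28 45-46-7-40-1-26 7-16 8-25 22 0 52 49 2 94 13 40-1 19-7 22-19 48-72 14-14 16-11 23-7 37-1 104 13 3-71 4-24z"/><path d="M527 16l-292 0-2 47-5 46-12 65-9 36 27-29 27-20 30-14 24-7 30-4 41 0 103 13 7-31 13-28 8-16 11-5z"/><path d="M493 149l-5 2-3 23-2 71 6 2 38 0 1-94-15 0z"/><path d="M527 69l-4 0-6 5-21 44-7 25 1 6 23 4 15-2z"/>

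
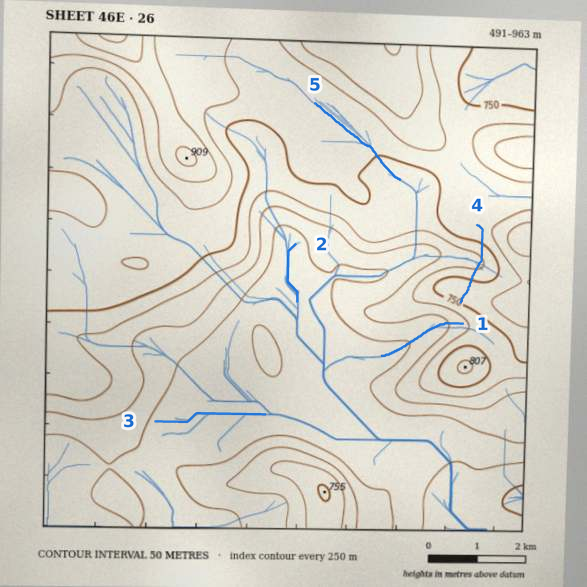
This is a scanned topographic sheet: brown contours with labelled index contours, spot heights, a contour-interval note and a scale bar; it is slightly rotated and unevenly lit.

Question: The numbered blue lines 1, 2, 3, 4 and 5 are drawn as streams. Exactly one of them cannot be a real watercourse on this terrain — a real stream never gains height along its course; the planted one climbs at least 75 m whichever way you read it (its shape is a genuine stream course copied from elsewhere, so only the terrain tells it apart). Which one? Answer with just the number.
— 4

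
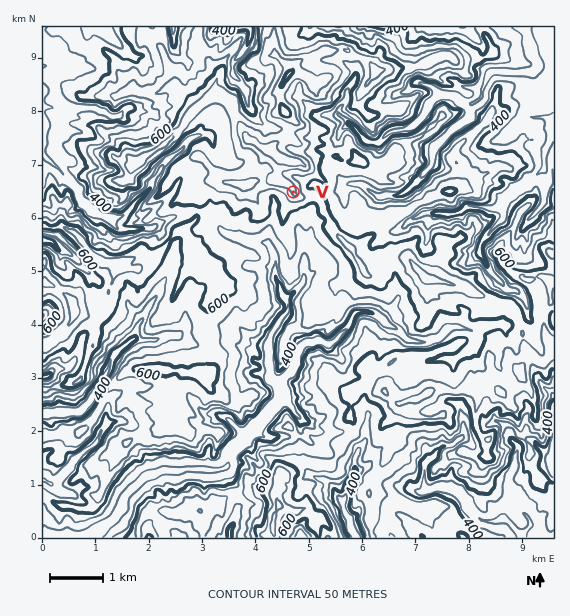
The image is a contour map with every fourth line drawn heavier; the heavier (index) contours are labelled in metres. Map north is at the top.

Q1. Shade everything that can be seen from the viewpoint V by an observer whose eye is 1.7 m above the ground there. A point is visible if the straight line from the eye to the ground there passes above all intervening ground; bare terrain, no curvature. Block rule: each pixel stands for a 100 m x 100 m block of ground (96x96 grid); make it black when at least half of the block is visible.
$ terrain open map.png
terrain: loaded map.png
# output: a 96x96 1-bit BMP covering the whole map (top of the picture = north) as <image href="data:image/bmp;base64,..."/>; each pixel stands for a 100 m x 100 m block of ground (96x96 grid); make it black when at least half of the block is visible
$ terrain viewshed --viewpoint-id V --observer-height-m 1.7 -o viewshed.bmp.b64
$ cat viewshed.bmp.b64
<image width="96" height="96" href="data:image/bmp;base64,Qk2+BAAAAAAAAD4AAAAoAAAAYAAAAGAAAAABAAEAAAAAAIAEAAATCwAAEwsAAAIAAAAAAAAA////AAAAAAAAAAAAAAABAAAAAAAAAAAAAeADAAAAAAAAAAAAALACAAAAAAAAAAAAACAGAAAAAAAAAAACADAcAAAAAAAAAAB/YAP4AAAAAAAAAAA/4AvwAAAAAAAAAAAP4BDgAAAAAAAAAAAB+HDAAAAAAAAAAAAACOBAAAAAAAAAAAAABeBAAAAAAAAAAAAAB/IAAAAAAAAAAAAABv+AAAAAAAAAAAAAAJ+eAAAAAAAAAAAAAx/+AAAAAAAAAAAAAX/+AAAAAAAAAAAAAP/4AAAAAAAAAAAAAOPnAAAAAAAAAAAAAEHfgAAAAAAAAAAAAAH4AAAAAAAAAAAAADuAAAAAAAAAAAAAAB8BAAAAAAAAAAAAAA8AwAAAAAAAAAAAAAYAAAAAAAAAAAAAAAAAAAAAAAAAAAAAHgDAADAAAAAAAAAAPwAAgD8AAAAAAAAA/+BB55+EBgAAAAAB/+Dx84f/34AHgAAAf+D/+8H/+8ABgAAB/AC/78Dn+cAAgB//+AB/9wDD+cAAgH///wAf/4Ah88AAwAB//AA//eAAc2AAQAAf/Bg4//+AMwBAYAAA+BwA///4EAAAYAAB8AwAf/AMAAAIMAAB+AwAP+AAAAAMMAAD8AwAH4AAAAAGMAABgAeAHgAAAAAHPAAAAgPADAEAAAAD3gAAAgH4AAEAAAQDjgAAAsH8AAEAAA4DjgAAAvj+AAMAAA4HDgAAA/H/wAMAAR8PDAAAB/D/4AMAAB8YDCAAf/B/8AMAABdAADAAf/A/4AcCADOAADAAf+A/8A8PAOcAADgA/+Mf/B8AAf8AA/wD/+cP+R4AAgMAB/4H/CcD8bwgBAMAP/4H/ecD4/ggBAcAeH8P/8cDw/hwBA8A+DsP/8IDwfhwAA4B8DGf/gID+Px4AA4B4AD/gMYH/B5+AA8HwAB/AeQH/gZ8AAcPAAB/AGwH/wAEgAeeAAAfAGgG/8AAgAOYAAAOAGAM/+AAAEMAAACGAOAI//gAAAEAAAC8BMAJ8P4AAAAAAAAABYAf8B+IAAAAAAAAA4ET4Af4AAAAAAAAA4IGY+P4AAAAAAAAA4gMP8D8AAAAAAAAAAAY/wB/AAAAAAAAAADh/wAeAAAAAAAAAAHD/uAMAAAAAAAAAAID+MAMAAAAAAAAAAADcMAMAAAAAAAAAAAAYEAEAAAAAAIAAAAAQAAEAAAAAAAAAAAAQAACAAAAAAAAAAAAAAABAAAAAAAAAAAAAAAAQAAAAAAAAAAADABAIAAAAAAAAAAADwAgMAAAAAAAAAAAGfAgEAAAAAAAAAAAAOAAAAAAAAAAAAAAAAAACAAAAAAAAAAABAAAAAAAAAAAAAAAAAAAAAAAAAAAAAAABwAAAAAAAAAAAAAAB+AAAAAAAAAAAAAAA+ADAAAAAAAAAAAAAcgCAAAAAAAAAAAAAAPmAAAAAAAAAAAAAAD8AgAAAAAAAAAAAAAYAAAAAAAAAAAAAAAAAAYAAAAAAAAAAAAAAAcAAAAAAAAAAAAAAAcAAAAAAAAAAAAAAAMAAAAAAAAAAAAAAAM="/>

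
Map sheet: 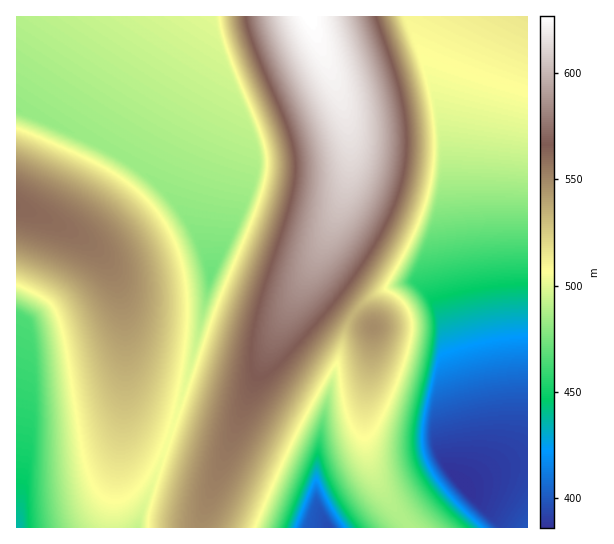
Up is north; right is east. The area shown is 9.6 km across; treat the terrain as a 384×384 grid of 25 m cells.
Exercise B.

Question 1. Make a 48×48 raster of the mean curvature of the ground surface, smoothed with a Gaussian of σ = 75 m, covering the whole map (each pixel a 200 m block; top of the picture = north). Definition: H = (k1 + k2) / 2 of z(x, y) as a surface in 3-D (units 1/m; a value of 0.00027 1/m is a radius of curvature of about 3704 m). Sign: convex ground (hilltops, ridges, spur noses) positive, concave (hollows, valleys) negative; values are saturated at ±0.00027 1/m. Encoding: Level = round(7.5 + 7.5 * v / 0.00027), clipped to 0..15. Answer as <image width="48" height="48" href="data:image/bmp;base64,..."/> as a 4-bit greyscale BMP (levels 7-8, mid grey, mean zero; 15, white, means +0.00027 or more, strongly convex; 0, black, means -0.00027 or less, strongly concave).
<image width="48" height="48" href="data:image/bmp;base64,Qk32BAAAAAAAAHYAAAAoAAAAMAAAADAAAAABAAQAAAAAAIAEAAATCwAAEwsAABAAAAAAAAAAAAAAABEREQAiIiIAMzMzAERERABVVVUAZmZmAHd3dwCIiIgAmZmZAKqqqgC7u7sAzMzMAN3d3QDu7u4A////AEeIiIiIg4qpmZmZmZhCUIqqmZmZmZcDd0eIiIiIhFmZmZmZmZlwBKqqmZmZmXAnd1aIiIiIhiiZmZmZmZmACKqqmZmZlwJ3d1WIiIiIiCaZmZmZmZmBCaqpmZmZcCd3d2WIiIiIiESZmZmZmZmSCqqpmZmYEXd3d2SIiIiIiGGJmZmZmZmTCaqpmZmDBnd3d3SIiIiIiIJpmZmZmZmUCaqpmYhgV3d3d3R4iIiIiIQ5mZmZmZmVCaqZmZggd3d3d3R4iIiIiIYYmZmZmZmWCKqZmZgSd3d3d3RoiIiIiIgVmZmZmZmYBqqZmZgTd3d3d3RoiIiIiIhDmZmZmZmYA6qZmZkTd3d3d3RoiIiIiIhgiZmZmZmYIZqpmZkyd3d3d3RoiIiIiIhwaZmZmZmZUJqqqplBd3d3d3RoiIiIiIiCOZmZmZmZcHqqqqpgd3d3d3RoiIiIiIiECJmZmZmZgEmqqqpwd3d3d3RoiIiIiIiHB5mZmZmZgxmqqqqAZ3d3d3RoiIiIiIiIBZmZmZmZlgiqqqqQZ3d3d3NoiIiIiIiIIpmZmZmZlweqqqqQV3d3d3N4iIiIiIiIQImZmZmZmCa7u7ugZ3d3d0FoiIiIiIiIYHmZmZmZmVK8zMyQZ3d3dzVneIiIiIiIcGmZmZmZmYJLzMtRd3d3d4h3eIiIiIiIgDmZmZmZmZcii7gFd3d3d4iIiIiIiIiJggiZmZmZmZmEASA3h3d3d4iIiIiIiIiZgweZmZmZmZmZhQB4iId3d4iIiIiIiImZgwSZmZmZmZmZmXFoiIiHd4iIiIiIiZmZc1F5mZmZmZmZmZM3iIiIiIiIiIiImZmYVHJJmZmZmZmZmZYXiIiIiIiIiIiImZmXNoUXmZmZmZmZmZgWiIiIiIiIiIiJmZmFR4ckiZmZmZmZmZk0eIiIiIiIiIiJmZljeIhReZmZmZmZmZlSeIiIiIiIiIiZmZc2eIhxWIiZmZmZmZlxeIiIiIiIiIiZmXNXiIh0GIiJmZmZmZmBaIiIiIiIiIiZhjV4iIiGBoiIiZmZmZmBaIiIiIiIiIiIU2eIiIiHFIiIiZmZmZmRWIiIiIiIiIhjR3iIiIiHE3iIiZmZmZmSWIiIiIiIiGM2d4iIiIiHFYiIiZmZmZmRWIiIiIiHUzV3iIiIiIiGBoiImZmZmZmBaIiIiIdCNneIiIiIiIh0GIiImZmZmZmBaIiIiDNGd4iIiIiIiIhySIiZmZmZmZlxeIiIiFd3iIiIiIiIiIhgeZmZmZmZmZlSeIiIiHeIiIiIiIiIiIcziZmZmZmZmZk0eIiIiIiIiIiIiIiIiIcWmZmZmZmZmZgWiIiIiIiIiIiIiIiIiHUYmZmZmZmZmZYXiIiIiIiIiIiIiIiIiHJJmZmZmZmZmZM3iIiIiIiIiIiIiIiIiHF5mZmZmZmZmYFoiIiIiIiIiIiIiIiIh1GJmZmZmZmZmVF4iIiIiIiIiIiIiIiIhzSZmZmZmZmZmCR4iIiIiIiIiIiIiIiIhyWqqpmZmZmZlgaIiIiIiA=="/>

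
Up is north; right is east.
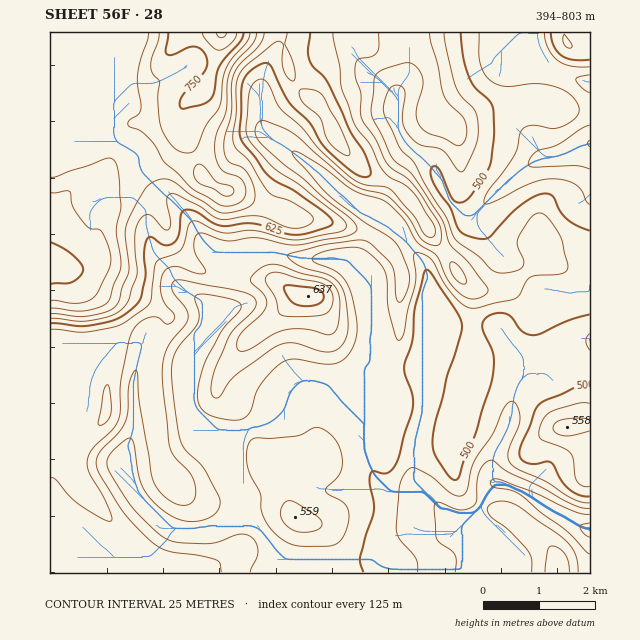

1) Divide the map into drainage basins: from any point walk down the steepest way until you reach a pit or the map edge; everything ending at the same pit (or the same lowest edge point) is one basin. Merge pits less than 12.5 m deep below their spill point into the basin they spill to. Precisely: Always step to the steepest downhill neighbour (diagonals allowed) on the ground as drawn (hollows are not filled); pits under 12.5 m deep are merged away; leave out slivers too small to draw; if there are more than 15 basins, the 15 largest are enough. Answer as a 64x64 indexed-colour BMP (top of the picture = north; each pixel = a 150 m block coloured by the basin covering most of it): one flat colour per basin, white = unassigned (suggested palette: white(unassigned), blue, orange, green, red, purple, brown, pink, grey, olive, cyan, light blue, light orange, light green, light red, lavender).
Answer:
<image width="64" height="64" href="data:image/bmp;base64,Qk12CAAAAAAAAHYAAAAoAAAAQAAAAEAAAAABAAQAAAAAAAAIAAATCwAAEwsAABAAAAAAAAAA////ALR3HwAOf/8ALKAsACgn1gC9Z5QAS1aMAMJ34wB/f38AIr28AM++FwDox64AeLv/AIrfmACWmP8A1bDFABERERERERERERERERERERERERERERERERERERERERERERERERERERERERERERERERERERERERERERERERERERERERERERERERERERERERERERERERERERERERERERERERERERERERERERERERERERERERERERERERERERERERERERERERERERERERERERERERERERERERERERERERERERERERERERERERERERERERERERERERERERERERERERERERERERERERERERERERERERERERERERERERERERERERERERERERERERERERERERERERERERERERERERERERERERERERERERERERERERERERERERERERERERERERERERERERERERERERERERERERERERERERERERERERERERERERERERERERERERERERERERERERERERERERERERERERERERERERERERERERERERERERERERERERERERERERERERERERERERERERERERERERERERERERERERERERERERERERERERERERERERERERERERERERERERERERERERERERERERERERERERERERERERERERERERERERERERERERERERERERERERERERERERERERERERERERERERERERERERERERERERERERERERERERERERERERERERERERERERERERERERERERERERERERERERERERERERERERERERERERERERERERERERERERERERERERERERERERERERERERERERERERERERERERERERERERERERERERERERERERERERERERERERERERERERERERERERERERERERERERERERERERERERERERERERERERERERERERERERERERERERERERERERERERERERERERERERERERERERERERERERERERERERERERERERERERERERERERERERERERERERERERERERERERERERERERERERERERERERERERERERERERERERERERERERERERERERERERERERERERERERERERERERERERERERERERERERERERERERERERERERERERERERERERERERERERERERERERERERERERERERERERERERERERERERERERERERERERERERERERERERERERERERERERERERERERERERERERERERERERERERERERERERERERERERERERERERERERERERERERERERERERERERERERERERERERERERERERERERERERERERERERERERERERERERERERERERERERERERERERIhERERERERERERERERERERERERERERERERERERERERIiIiERERERERERERERERERERERERERERERERERERERIiIiIiEREREREREREREREREREREREREREREREREiIiIiIiIiIREREREREREREREREREREREREREREREREiIiIiIiIiIhERERERERERERERERERERERERERERERESIiIiIiIiIiERERERERERERERERERERERERERERERESIiIiIiIiIiIRERERERERERERERERERERERERERERESIiIiIiIiIiIhERERERERERERERERERERERERERERERIiIiIiIiIiIiERERERERERERERERERERERERERERERIiIiIiIiIiIiIRERERERERERERERERERERERERERERIiIiIiIiIiIiIhEREREREREREREREREREREREREREREiIiIiIiIiIiIiEREREREREREREREREREREREREREREiIiIiIiIiIiIiIREREREREREREREREREREREREREREiIiIiIiIiIiIiIhEREREREREREREREREREREREREREiIiIiIiIiIiIiIiERERERERERERERERERERERERERIiIiIiIiIiIiIiIiIRERERERERERERERERERERERESIiIiIiIiIiIiIiIiIhERERERERERERERERERERERESIiIiIiIiIiIiIiIiIiERERERERERERERERERERERERIiIiIiIiIiIiIiIiIiIRERERERERERERERERERERERERIiIiIiIiIiIiIiIiIhERERERERERERERERERERERERESIiIiIiIiIiIiIiIiERERERERERERERERERERERERERERIiIiIiIiIiIiIiIRERERERERERERERERERERERERERERIjMyIiIiIiIiIhERERERERERERERERERERERERERERETMzMyIiIiIiIiERERERERERERERERERERERERERERERMzMzMzMiIiMzMREREREREREREREREREREREREREREREzMzMzMzMzMzMxERERERERERERERERERERERERERERETMzMzMzMzMzMzERERERERERERERERERERERERERERERMzMzMzMzMzMzMREREREREREREREREREREREREREREREzMzMzMzMzMzMxERERERERERERERERERERERERERERETMzMzMzMzMzMzERERERERERERERERERERERERERERETMzMzMzMzMzMzMRERERERERERERERERERERERERERERMzMzMzMzMzMxEREREREREREREREREREREREREREREREzMzMzMzMzMzER"/>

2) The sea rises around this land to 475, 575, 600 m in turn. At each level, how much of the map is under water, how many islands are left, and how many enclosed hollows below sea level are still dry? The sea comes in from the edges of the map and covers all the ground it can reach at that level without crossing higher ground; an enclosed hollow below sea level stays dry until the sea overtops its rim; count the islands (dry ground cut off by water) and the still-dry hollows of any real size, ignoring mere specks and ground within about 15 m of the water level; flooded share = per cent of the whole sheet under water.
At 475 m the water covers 10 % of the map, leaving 0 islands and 0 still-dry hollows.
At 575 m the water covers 69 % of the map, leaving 1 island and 0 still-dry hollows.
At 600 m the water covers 77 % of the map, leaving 1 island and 0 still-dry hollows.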